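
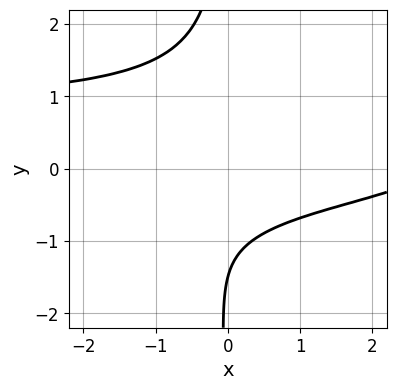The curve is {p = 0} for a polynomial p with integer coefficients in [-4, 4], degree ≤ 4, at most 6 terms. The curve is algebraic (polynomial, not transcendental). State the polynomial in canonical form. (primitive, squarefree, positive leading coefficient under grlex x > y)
2*x*y^3 - x + 2*y + 3

First, deg p = 4. The shape is more complex than any degree-3 curve.
Then, against the integer gridlines: it misses every integer gridline on the x-axis.
Finally, these observations pin down the coefficients.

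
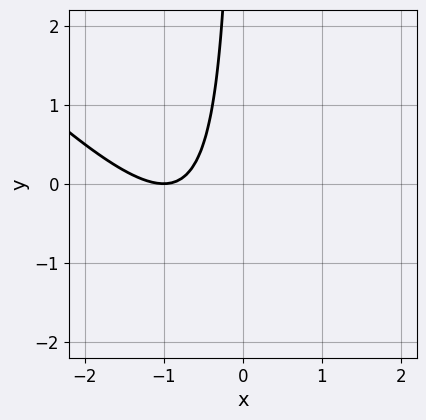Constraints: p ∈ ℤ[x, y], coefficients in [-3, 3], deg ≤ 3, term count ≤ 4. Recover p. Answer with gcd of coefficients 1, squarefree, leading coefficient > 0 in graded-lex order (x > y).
(a) deg p = 2. No degree-1 curve has this shape.
(b) Reading off the gridlines: the curve avoids every integer y-axis point in the box; one x-axis crossing is at x = -1.
(c) Fitting integer coefficients to these (and the overall shape) gives p.

x^2 + x*y + 2*x + 1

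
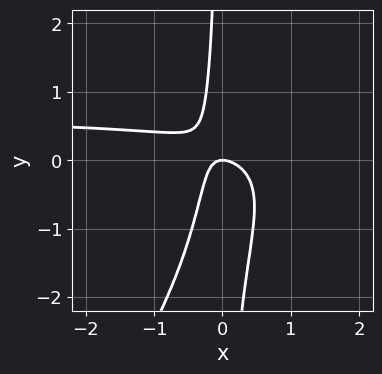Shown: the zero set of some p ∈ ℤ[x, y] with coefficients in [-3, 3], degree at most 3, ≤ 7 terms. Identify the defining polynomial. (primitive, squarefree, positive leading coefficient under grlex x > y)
3*x^2*y - 2*x*y^2 - 2*x^2 - 2*x*y - y

(a) The degree is 3 — no degree-2 curve has this shape.
(b) Against the integer gridlines: one x-axis crossing is at x = 0; one y-axis crossing is at y = 0.
(c) The integer polynomial consistent with all of this is the stated p.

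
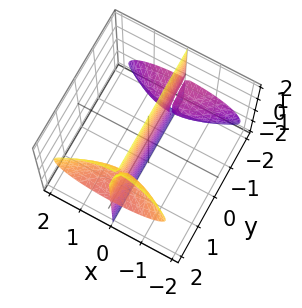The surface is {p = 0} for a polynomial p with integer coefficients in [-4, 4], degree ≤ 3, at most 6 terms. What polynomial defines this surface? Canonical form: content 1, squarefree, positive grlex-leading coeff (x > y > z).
x^3 - 3*x*y*z + 2*x*z^2 + 2*x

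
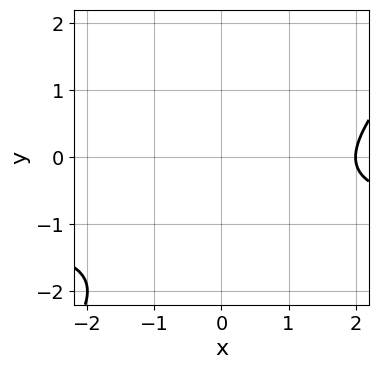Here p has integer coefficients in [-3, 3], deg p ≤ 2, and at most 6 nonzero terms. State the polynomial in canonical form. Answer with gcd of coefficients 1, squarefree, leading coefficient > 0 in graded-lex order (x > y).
(a) deg p = 2. A generic line meets the curve in up to 2 points.
(b) From the axis intercepts and sections: it crosses the x-axis at the gridline x = 2; the curve avoids every integer y-axis point in the box.
(c) Fitting integer coefficients to these (and the overall shape) gives p.

x*y - y^2 + x - 2*y - 2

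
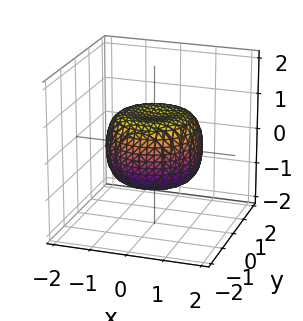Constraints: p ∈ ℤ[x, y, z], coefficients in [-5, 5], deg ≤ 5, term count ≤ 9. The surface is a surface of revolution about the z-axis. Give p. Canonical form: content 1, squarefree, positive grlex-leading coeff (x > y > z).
deg p = 4. The shape is more complex than any degree-3 surface.
Symmetry: the z-axis is an axis of rotation, so x and y enter only as x² + y².
Against the integer gridlines: a circular section at z = 0 has radius between 1 and 2.
These observations pin down the coefficients.

2*x^4 + 4*x^2*y^2 + 2*y^4 - 2*x^2 - 2*y^2 + 3*z^2 - 2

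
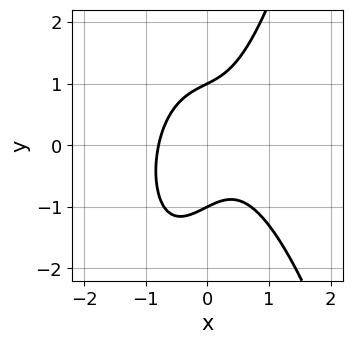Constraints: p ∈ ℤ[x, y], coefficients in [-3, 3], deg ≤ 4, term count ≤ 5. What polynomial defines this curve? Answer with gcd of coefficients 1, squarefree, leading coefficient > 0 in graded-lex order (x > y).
(a) deg p = 3. The shape is more complex than any degree-2 curve.
(b) Observable constraints: the y-axis gridline crossings are at y ∈ {-1, 1}.
(c) Matching integer coefficients to the picture gives p.

2*x^3 + x*y - y^2 + 1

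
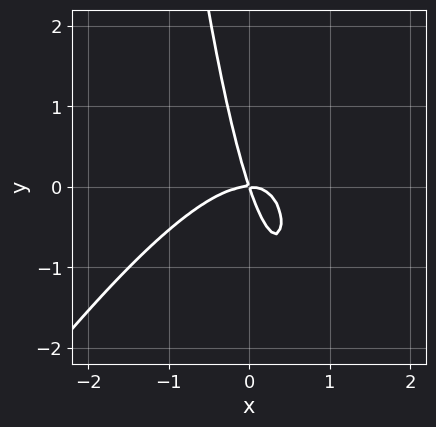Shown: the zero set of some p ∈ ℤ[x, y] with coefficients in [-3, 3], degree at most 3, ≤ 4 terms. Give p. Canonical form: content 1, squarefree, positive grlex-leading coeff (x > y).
1. deg p = 3. The shape is more complex than any degree-2 curve.
2. From the axis intercepts and sections: it crosses the y-axis at the gridline y = 0; one x-axis crossing is at x = 0.
3. These observations pin down the coefficients.

3*x^3 - 2*x^2*y + 3*x*y + y^2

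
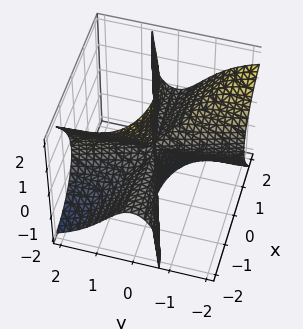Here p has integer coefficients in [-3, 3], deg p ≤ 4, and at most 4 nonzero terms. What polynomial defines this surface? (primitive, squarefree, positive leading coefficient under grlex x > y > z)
(a) The degree is 3 — no degree-2 surface has this shape.
(b) Checking where it meets the axes: the visible z-axis segment lies entirely on the surface; the visible x-axis segment lies entirely on the surface.
(c) Matching integer coefficients to the picture gives p.

x^2*z - 3*x*y^2 - y^3 - 2*y*z^2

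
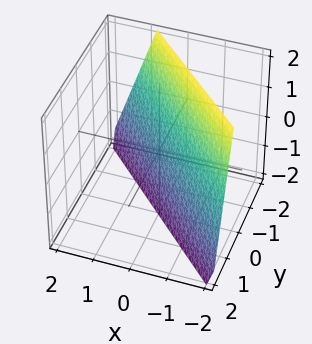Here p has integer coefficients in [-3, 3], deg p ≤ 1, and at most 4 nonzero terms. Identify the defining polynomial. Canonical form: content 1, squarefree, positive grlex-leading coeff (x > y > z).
3*x + 3*y + z + 2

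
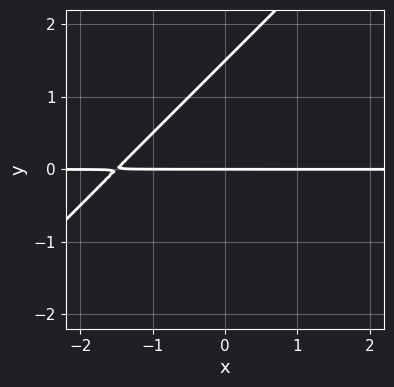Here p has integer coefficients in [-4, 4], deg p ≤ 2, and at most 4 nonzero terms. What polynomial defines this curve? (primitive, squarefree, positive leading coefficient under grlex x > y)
2*x*y - 2*y^2 + 3*y

First, deg p = 2. A generic line meets the curve in up to 2 points.
Next, against the integer gridlines: it crosses the y-axis at the gridline y = 0; the visible x-axis segment lies entirely on the curve.
Finally, putting this together gives p.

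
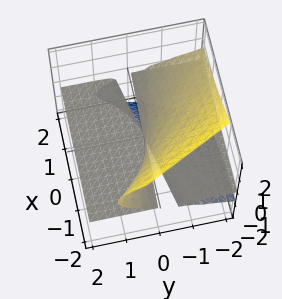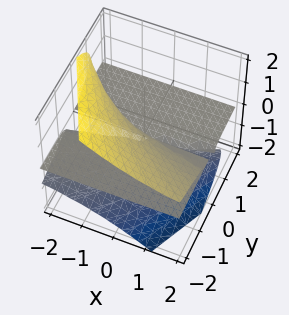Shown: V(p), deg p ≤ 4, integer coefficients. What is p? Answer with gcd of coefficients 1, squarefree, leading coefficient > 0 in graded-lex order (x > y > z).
1. deg p = 3.
2. Checking where it meets the axes: one z-axis crossing is at z = 0; the visible x-axis segment lies entirely on the surface; every point of the y-axis in the box is on the surface.
3. Together with the visible shape, these determine p as stated.

x*z^2 + z^3 + y*z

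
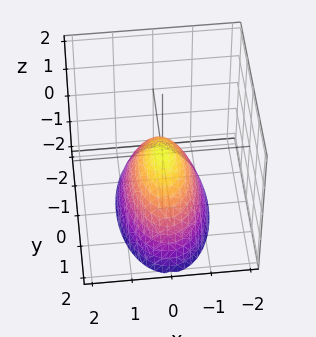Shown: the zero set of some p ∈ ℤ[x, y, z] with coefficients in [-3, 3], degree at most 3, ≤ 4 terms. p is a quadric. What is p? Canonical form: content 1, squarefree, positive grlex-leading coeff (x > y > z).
3*x^2 + y^2 + 2*z

First, degree: a paraboloid; a quadric, so deg p = 2.
Next, symmetries: mirror symmetry y ↦ −y ⇒ only even powers of y; it's symmetric under x → −x, forcing even powers of x.
Then, reading off the gridlines: it meets the y-axis at y = 0 (among the integer gridlines); it crosses the z-axis at the gridline z = 0.
Finally, assembling these constraints gives the stated polynomial.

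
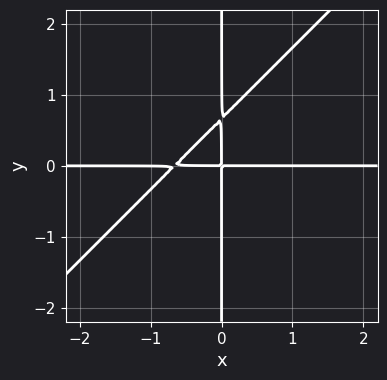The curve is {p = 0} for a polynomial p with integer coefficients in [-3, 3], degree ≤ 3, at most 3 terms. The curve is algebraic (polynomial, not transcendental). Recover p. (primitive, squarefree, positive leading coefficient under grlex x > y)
3*x^2*y - 3*x*y^2 + 2*x*y

1. Degree: no degree-2 curve has this shape, so deg p = 3.
2. Checking where it meets the axes: the visible y-axis segment lies entirely on the curve; the visible x-axis segment lies entirely on the curve.
3. The integer polynomial consistent with all of this is the stated p.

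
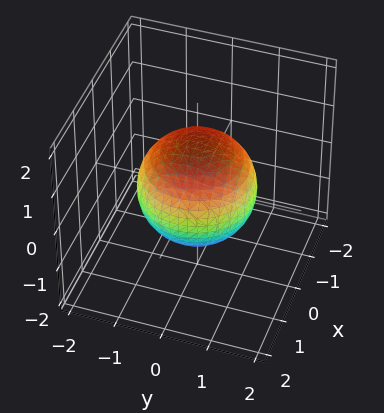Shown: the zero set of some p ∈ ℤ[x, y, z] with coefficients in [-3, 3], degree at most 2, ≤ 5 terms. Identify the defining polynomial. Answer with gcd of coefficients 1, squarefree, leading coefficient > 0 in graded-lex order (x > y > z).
2*x^2 + 2*y^2 + 2*z^2 - 3

(a) The degree is 2 — a closed, bounded, convex surface; a quadric.
(b) Symmetries: rotational symmetry about the z-axis ⇒ p depends on x, y only through x² + y²; the z ↦ −z reflection is a symmetry, so z appears only in even powers.
(c) From the axis intercepts and sections: a circular section at z = -1 has radius between 0 and 1.
(d) Fitting integer coefficients to these (and the overall shape) gives p.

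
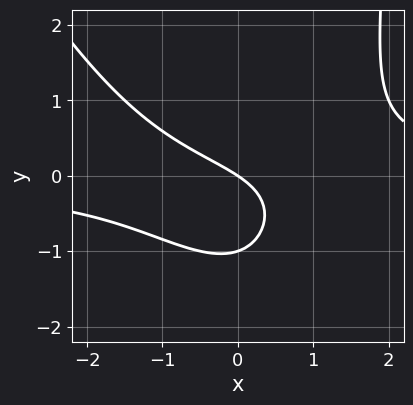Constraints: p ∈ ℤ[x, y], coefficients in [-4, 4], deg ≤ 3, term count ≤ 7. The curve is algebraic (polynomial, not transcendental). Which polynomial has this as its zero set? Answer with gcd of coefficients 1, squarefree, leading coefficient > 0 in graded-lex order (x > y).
2*x^2*y + x*y^2 - 3*y^2 - 2*x - 3*y

(a) The degree is 3 — the shape is more complex than any degree-2 curve.
(b) Checking where it meets the axes: the y-axis gridline crossings are at y ∈ {-1, 0}; one x-axis crossing is at x = 0.
(c) Fitting integer coefficients to these (and the overall shape) gives p.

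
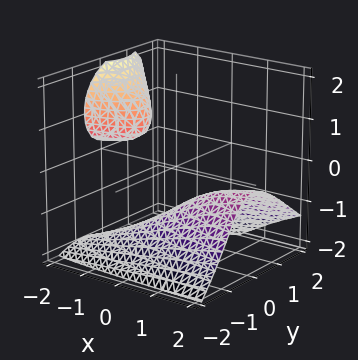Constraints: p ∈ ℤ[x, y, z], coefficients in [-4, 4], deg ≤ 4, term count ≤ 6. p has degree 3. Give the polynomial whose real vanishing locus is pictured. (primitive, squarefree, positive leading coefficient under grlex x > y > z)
x*y*z + z^3 + 2*x*z + 3*y^2 + 1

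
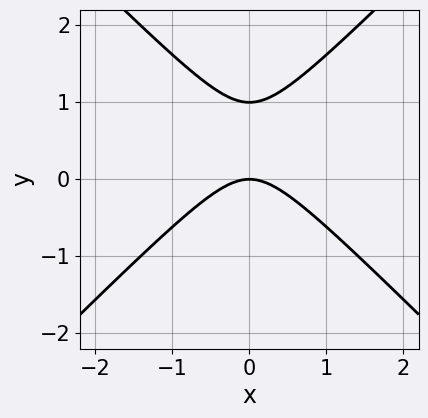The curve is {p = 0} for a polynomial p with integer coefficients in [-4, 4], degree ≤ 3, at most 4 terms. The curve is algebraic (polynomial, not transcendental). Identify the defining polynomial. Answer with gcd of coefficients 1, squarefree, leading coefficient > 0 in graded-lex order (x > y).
(a) Degree: no degree-1 curve has this shape, so deg p = 2.
(b) Symmetries: the x ↦ −x reflection is a symmetry, so x appears only in even powers.
(c) Checking where it meets the axes: it meets the x-axis at x = 0 (among the integer gridlines); among the integer gridlines, it crosses the y-axis at y ∈ {0, 1}.
(d) Solving for integer coefficients yields p as stated.

x^2 - y^2 + y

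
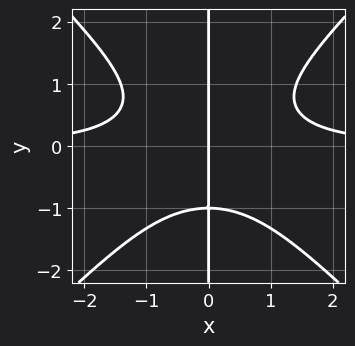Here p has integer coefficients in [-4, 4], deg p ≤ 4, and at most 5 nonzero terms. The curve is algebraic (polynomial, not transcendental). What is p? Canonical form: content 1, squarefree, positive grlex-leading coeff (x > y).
x^3*y - x*y^3 - x

First, degree: no degree-3 curve has this shape, so deg p = 4.
Then, observable constraints: the visible y-axis segment lies entirely on the curve; it crosses the x-axis at the gridline x = 0.
Finally, together with the visible shape, these determine p as stated.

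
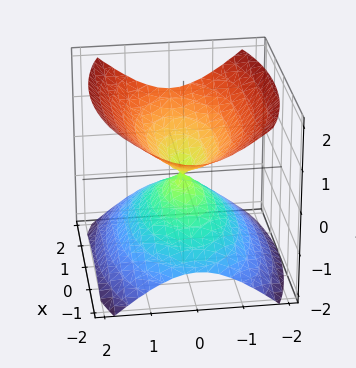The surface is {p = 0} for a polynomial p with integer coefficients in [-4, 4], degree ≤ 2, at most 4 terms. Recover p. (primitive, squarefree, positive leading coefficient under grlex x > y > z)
x^2 + 3*y^2 - 3*z^2

1. I count 2 distinct pieces.
2. Degree: two nappes meeting at a single point; a quadric, so deg p = 2.
3. Symmetries: the x ↦ −x reflection is a symmetry, so x appears only in even powers; the z ↦ −z reflection is a symmetry, so z appears only in even powers; it's symmetric under y → −y, forcing even powers of y.
4. Reading off the gridlines: it meets the y-axis at y = 0 (among the integer gridlines); it meets the x-axis at x = 0 (among the integer gridlines).
5. These observations pin down the coefficients.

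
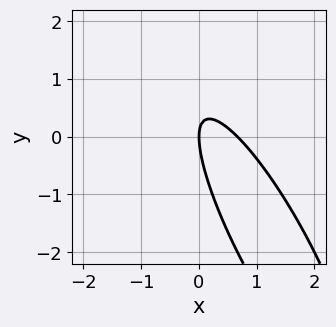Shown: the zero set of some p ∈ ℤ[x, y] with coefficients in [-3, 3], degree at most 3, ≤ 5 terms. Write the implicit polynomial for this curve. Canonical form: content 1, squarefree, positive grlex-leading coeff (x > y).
First, deg p = 2. A generic line meets the curve in up to 2 points.
Then, from the axis intercepts and sections: one x-axis crossing is at x = 0; it meets the y-axis at y = 0 (among the integer gridlines).
Finally, together with the visible shape, these determine p as stated.

3*x^2 + 3*x*y + y^2 - 2*x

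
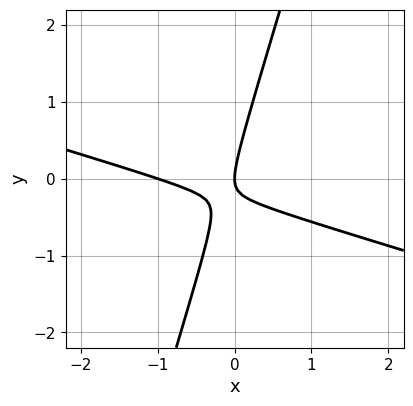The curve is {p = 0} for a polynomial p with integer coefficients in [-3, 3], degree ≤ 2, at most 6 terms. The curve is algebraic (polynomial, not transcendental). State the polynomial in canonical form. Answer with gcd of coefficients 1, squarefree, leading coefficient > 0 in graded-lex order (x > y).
First, the degree is 2 — the shape is more complex than any degree-1 curve.
Next, against the integer gridlines: it crosses the y-axis at the gridline y = 0; the x-axis gridline crossings are at x ∈ {-1, 0}.
Finally, solving for integer coefficients yields p as stated.

x^2 + 3*x*y - y^2 + x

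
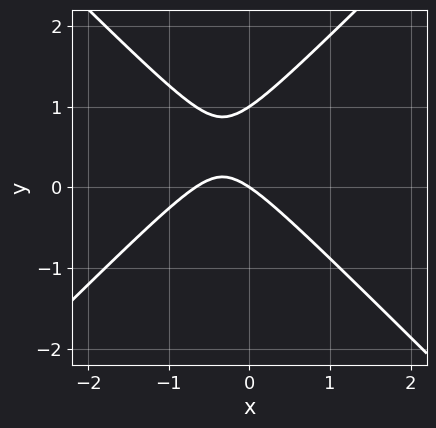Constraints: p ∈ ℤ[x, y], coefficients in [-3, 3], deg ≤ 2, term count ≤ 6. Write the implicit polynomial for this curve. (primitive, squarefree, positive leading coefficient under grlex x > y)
1. deg p = 2. No degree-1 curve has this shape.
2. Against the integer gridlines: among the integer gridlines, it crosses the y-axis at y ∈ {0, 1}; it crosses the x-axis at the gridline x = 0.
3. Assembling these constraints gives the stated polynomial.

3*x^2 - 3*y^2 + 2*x + 3*y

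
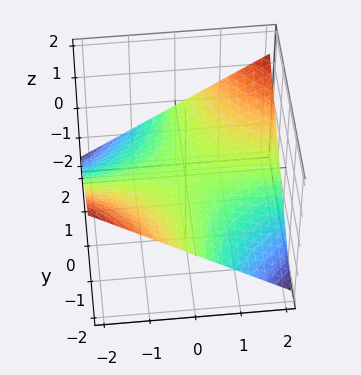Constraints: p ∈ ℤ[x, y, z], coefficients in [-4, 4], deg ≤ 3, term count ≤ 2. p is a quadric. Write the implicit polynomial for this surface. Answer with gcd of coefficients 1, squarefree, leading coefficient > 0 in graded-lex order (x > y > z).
x*y - 3*z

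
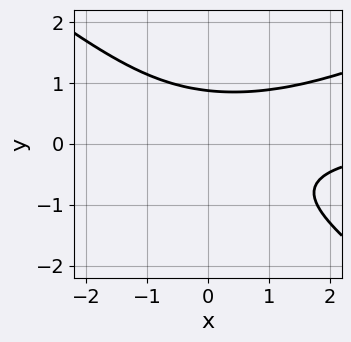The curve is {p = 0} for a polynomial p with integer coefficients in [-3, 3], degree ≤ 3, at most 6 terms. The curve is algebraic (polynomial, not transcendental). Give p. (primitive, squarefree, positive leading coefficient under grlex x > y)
1. Degree: no degree-2 curve has this shape, so deg p = 3.
2. From the axis intercepts and sections: no x-intercept at any integer in the box.
3. Assembling these constraints gives the stated polynomial.

x^2*y - x*y^2 - 3*y^3 + 2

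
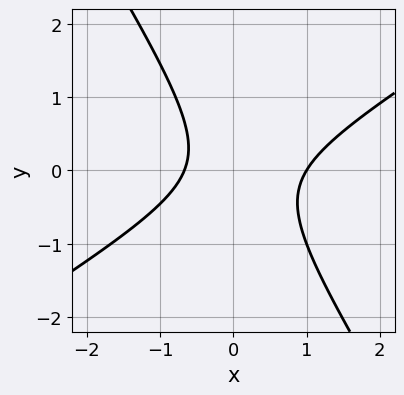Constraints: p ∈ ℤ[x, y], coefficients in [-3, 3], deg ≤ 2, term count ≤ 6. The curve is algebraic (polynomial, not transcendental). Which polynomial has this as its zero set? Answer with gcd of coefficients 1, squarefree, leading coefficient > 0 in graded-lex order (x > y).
Degree: the shape is more complex than any degree-1 curve, so deg p = 2.
From the visible intercepts: one x-axis crossing is at x = 1; no y-intercept at any integer in the box.
Putting this together gives p.

3*x^2 - 3*x*y - 3*y^2 - x - 2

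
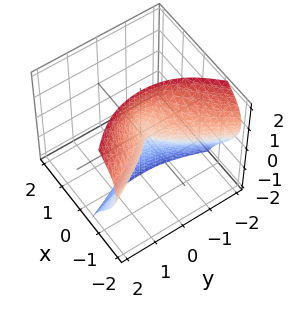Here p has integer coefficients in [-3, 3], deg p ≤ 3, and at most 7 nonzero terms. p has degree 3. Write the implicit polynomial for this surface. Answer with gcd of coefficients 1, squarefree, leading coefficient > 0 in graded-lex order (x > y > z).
2*x^3 + 2*x^2*z + 3*x*z^2 - x*z + 2*y^2

1. deg p = 3. A generic line meets the surface in up to 3 points.
2. Reading off the gridlines: it meets the x-axis at x = 0 (among the integer gridlines); every point of the z-axis in the box is on the surface; it crosses the y-axis at the gridline y = 0.
3. Putting this together gives p.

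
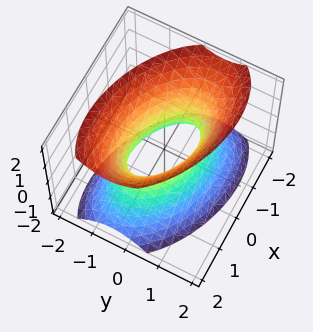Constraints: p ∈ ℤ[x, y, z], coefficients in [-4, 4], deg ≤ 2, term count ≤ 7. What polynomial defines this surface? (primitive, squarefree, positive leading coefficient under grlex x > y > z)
x^2 + x*y + 2*y^2 - z^2 - 1

1. Degree: the shape is more complex than any degree-1 surface, so deg p = 2.
2. Checking where it meets the axes: among the integer gridlines, it crosses the x-axis at x ∈ {-1, 1}; no z-intercept at any integer in the box.
3. Solving for integer coefficients yields p as stated.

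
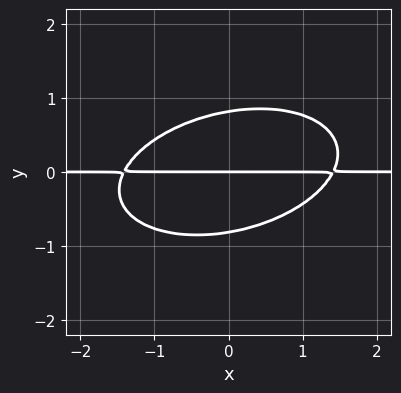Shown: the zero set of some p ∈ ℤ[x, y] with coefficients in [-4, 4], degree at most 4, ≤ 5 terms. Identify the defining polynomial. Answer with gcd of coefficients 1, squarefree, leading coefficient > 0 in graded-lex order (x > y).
x^2*y - x*y^2 + 3*y^3 - 2*y

1. The degree is 3 — a generic line meets the curve in up to 3 points.
2. Observable constraints: the visible x-axis segment lies entirely on the curve; one y-axis crossing is at y = 0.
3. Assembling these constraints gives the stated polynomial.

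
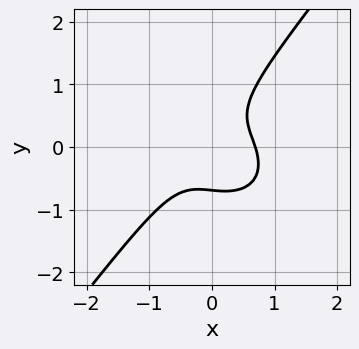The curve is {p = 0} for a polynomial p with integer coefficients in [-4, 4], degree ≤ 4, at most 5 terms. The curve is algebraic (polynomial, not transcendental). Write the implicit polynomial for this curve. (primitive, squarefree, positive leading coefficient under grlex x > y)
3*x^3 + 2*x*y^2 - 3*y^3 + 2*x*y - 1

deg p = 3.
Matching integer coefficients to the picture gives p.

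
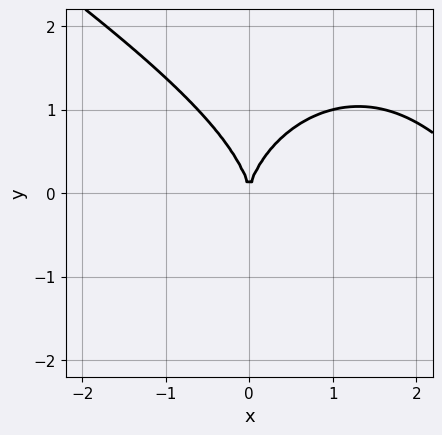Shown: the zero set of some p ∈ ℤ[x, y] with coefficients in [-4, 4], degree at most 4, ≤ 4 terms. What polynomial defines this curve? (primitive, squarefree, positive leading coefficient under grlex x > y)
deg p = 3. A generic line meets the curve in up to 3 points.
From the axis intercepts and sections: it crosses the x-axis at the gridline x = 0; it meets the y-axis at y = 0 (among the integer gridlines).
Fitting integer coefficients to these (and the overall shape) gives p.

x^3 + x^2*y + y^3 - 3*x^2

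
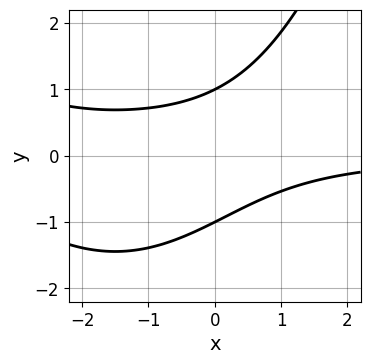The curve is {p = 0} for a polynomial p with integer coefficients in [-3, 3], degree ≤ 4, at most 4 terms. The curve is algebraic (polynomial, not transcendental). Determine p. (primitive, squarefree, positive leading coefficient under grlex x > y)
1. Degree: a generic line meets the curve in up to 3 points, so deg p = 3.
2. Checking where it meets the axes: the curve avoids every integer x-axis point in the box; the y-axis gridline crossings are at y ∈ {-1, 1}.
3. Matching integer coefficients to the picture gives p.

x^2*y + 3*x*y - 3*y^2 + 3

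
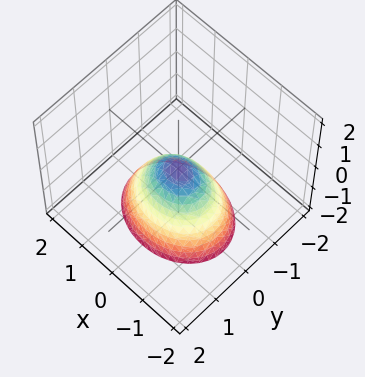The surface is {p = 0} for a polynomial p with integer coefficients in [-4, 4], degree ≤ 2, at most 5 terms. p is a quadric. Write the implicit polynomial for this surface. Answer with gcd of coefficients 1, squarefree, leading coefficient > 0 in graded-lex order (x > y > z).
First, degree: a paraboloid; a quadric, so deg p = 2.
Next, symmetries: mirror symmetry x ↦ −x ⇒ only even powers of x; mirror symmetry y ↦ −y ⇒ only even powers of y.
Then, from the visible intercepts: it crosses the y-axis at the gridline y = 0; it crosses the z-axis at the gridline z = 0; it crosses the x-axis at the gridline x = 0.
Finally, these observations pin down the coefficients.

2*x^2 + 3*y^2 + 2*z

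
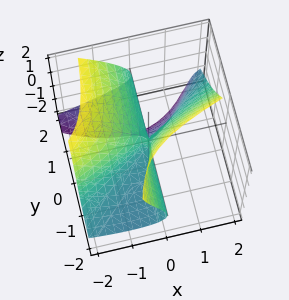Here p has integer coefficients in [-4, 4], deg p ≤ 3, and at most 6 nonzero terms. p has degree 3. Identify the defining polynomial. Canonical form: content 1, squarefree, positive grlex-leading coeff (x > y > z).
2*x*y*z + 2*y*z^2 + z^3 - 2*x^2 + 3*x*y

Degree: the shape is more complex than any degree-2 surface, so deg p = 3.
Checking where it meets the axes: every point of the y-axis in the box is on the surface; it meets the z-axis at z = 0 (among the integer gridlines); it crosses the x-axis at the gridline x = 0.
Together with the visible shape, these determine p as stated.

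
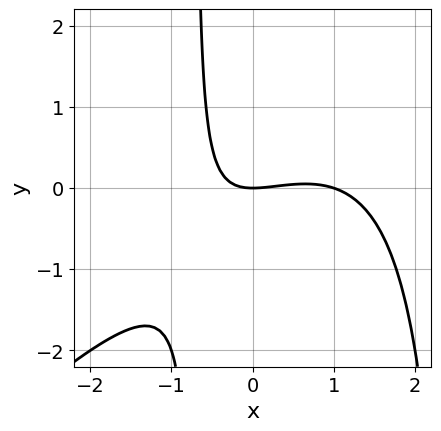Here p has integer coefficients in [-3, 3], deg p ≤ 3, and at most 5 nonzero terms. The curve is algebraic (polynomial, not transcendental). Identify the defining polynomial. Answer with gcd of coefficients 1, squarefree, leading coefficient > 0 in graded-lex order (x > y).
1. The degree is 3 — no degree-2 curve has this shape.
2. From the visible intercepts: one y-axis crossing is at y = 0; the x-axis gridline crossings are at x ∈ {0, 1}.
3. The integer polynomial consistent with all of this is the stated p.

x^3 - x^2*y - x^2 + 2*x*y + 2*y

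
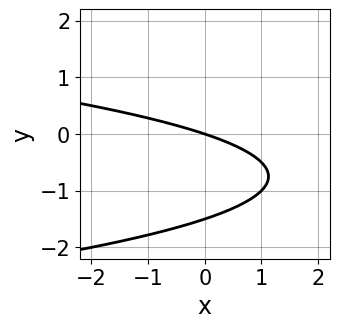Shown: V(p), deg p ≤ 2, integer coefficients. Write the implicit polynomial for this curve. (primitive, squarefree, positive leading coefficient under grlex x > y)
2*y^2 + x + 3*y

(a) The degree is 2 — the shape is more complex than any degree-1 curve.
(b) Against the integer gridlines: one x-axis crossing is at x = 0; one y-axis crossing is at y = 0.
(c) Matching integer coefficients to the picture gives p.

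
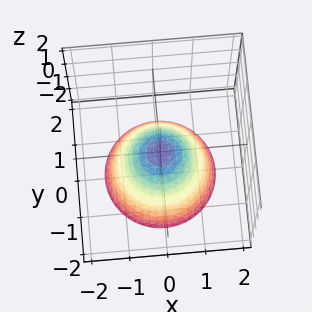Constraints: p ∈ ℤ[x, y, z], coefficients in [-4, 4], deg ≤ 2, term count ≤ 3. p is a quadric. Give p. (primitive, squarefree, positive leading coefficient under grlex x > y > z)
x^2 + y^2 + z

(a) deg p = 2. A paraboloid; a quadric.
(b) By symmetry, the z-axis is an axis of rotation, so x and y enter only as x² + y².
(c) Observable constraints: one x-axis crossing is at x = 0; a circular section at z = -2 has radius between 1 and 2; it meets the z-axis at z = 0 (among the integer gridlines).
(d) The integer polynomial consistent with all of this is the stated p.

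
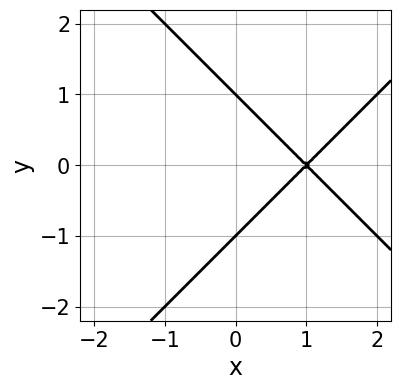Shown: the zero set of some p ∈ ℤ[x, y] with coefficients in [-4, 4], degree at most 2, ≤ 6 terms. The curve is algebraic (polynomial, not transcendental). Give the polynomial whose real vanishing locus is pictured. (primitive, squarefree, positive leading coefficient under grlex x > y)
deg p = 2. A generic line meets the curve in up to 2 points.
Symmetries: the y ↦ −y reflection is a symmetry, so y appears only in even powers.
Against the integer gridlines: it meets the x-axis at x = 1 (among the integer gridlines); among the integer gridlines, it crosses the y-axis at y ∈ {-1, 1}.
Matching integer coefficients to the picture gives p.

x^2 - y^2 - 2*x + 1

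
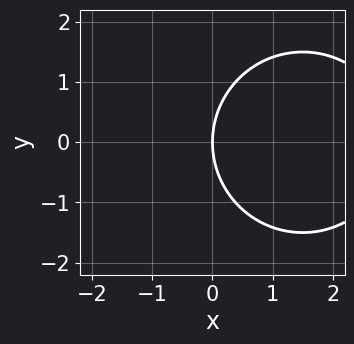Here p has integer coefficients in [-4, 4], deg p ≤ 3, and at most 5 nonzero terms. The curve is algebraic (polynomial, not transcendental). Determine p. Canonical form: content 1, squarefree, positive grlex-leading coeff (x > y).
The degree is 2 — the shape is more complex than any degree-1 curve.
Symmetries: the y ↦ −y reflection is a symmetry, so y appears only in even powers.
Checking where it meets the axes: one y-axis crossing is at y = 0; it crosses the x-axis at the gridline x = 0.
Fitting integer coefficients to these (and the overall shape) gives p.

x^2 + y^2 - 3*x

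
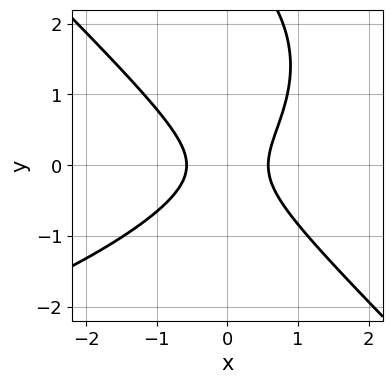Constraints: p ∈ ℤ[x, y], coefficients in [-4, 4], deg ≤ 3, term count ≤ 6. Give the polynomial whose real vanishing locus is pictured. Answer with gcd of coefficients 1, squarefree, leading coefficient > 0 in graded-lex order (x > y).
First, deg p = 3. The shape is more complex than any degree-2 curve.
Next, from the axis intercepts and sections: no y-intercept at any integer in the box.
Finally, assembling these constraints gives the stated polynomial.

x*y^2 + y^3 + 3*x^2 - 3*y^2 - 1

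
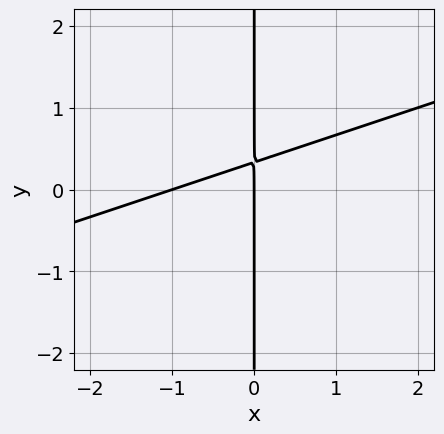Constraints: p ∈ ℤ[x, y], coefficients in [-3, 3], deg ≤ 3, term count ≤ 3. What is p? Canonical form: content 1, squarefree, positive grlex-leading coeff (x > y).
x^2 - 3*x*y + x

(a) The degree is 2 — no degree-1 curve has this shape.
(b) Observable constraints: every point of the y-axis in the box is on the curve; the x-axis gridline crossings are at x ∈ {-1, 0}.
(c) The integer polynomial consistent with all of this is the stated p.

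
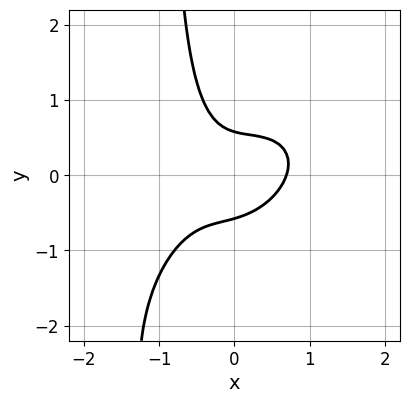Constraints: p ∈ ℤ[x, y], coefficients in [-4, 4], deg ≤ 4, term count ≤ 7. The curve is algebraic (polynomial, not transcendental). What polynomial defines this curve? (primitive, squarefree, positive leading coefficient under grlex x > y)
3*x^3 - 3*x^2*y + 3*x*y^2 + 3*y^2 - 1

First, deg p = 3.
Finally, solving for integer coefficients yields p as stated.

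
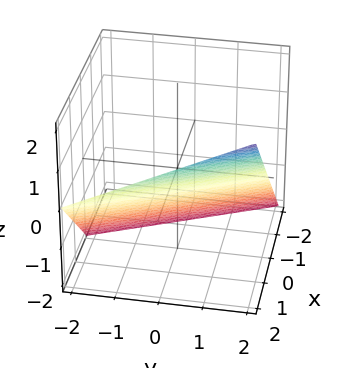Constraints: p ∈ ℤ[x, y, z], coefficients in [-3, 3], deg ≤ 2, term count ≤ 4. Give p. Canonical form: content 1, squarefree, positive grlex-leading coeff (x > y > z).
1. deg p = 1. Every cross-section is a straight line — this is a plane.
2. Observable constraints: one x-axis crossing is at x = 1; it crosses the z-axis at the gridline z = -1.
3. Matching integer coefficients to the picture gives p. Check: (0, 2, 0) on the y-axis lies on the surface, and p(0, 2, 0) = 0. ✓

2*x + y - 2*z - 2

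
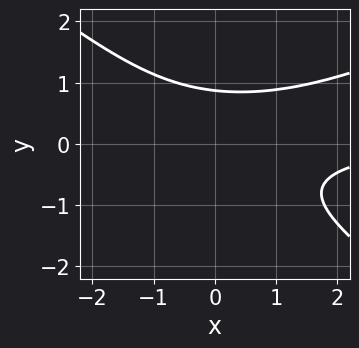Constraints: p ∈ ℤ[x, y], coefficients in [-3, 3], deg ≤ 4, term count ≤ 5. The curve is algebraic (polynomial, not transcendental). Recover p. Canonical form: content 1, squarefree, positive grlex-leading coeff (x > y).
First, the degree is 3 — a generic line meets the curve in up to 3 points.
Then, reading off the gridlines: it misses every integer gridline on the x-axis.
Finally, the integer polynomial consistent with all of this is the stated p.

x^2*y - x*y^2 - 3*y^3 + 2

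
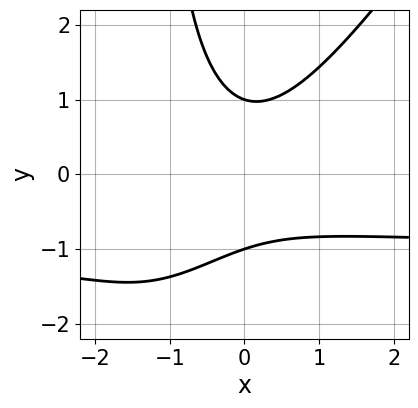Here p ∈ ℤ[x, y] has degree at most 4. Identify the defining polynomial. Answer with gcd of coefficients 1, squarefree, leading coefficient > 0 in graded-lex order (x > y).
3*x^2*y - 2*x*y^2 + 3*x^2 - 3*y^2 + 3

First, the degree is 3 — no degree-2 curve has this shape.
Next, from the axis intercepts and sections: among the integer gridlines, it crosses the y-axis at y ∈ {-1, 1}; the curve avoids every integer x-axis point in the box.
Finally, matching integer coefficients to the picture gives p.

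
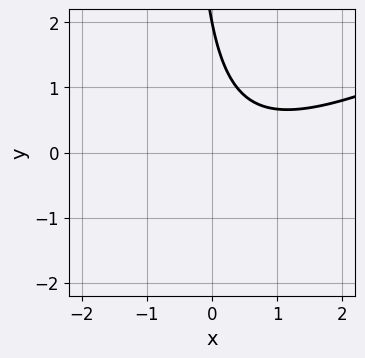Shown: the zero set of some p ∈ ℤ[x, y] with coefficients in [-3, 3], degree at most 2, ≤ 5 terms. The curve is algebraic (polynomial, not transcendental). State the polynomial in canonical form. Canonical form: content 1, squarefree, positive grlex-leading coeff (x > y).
x^2 - 2*x*y - x - y + 2

1. deg p = 2. No degree-1 curve has this shape.
2. Checking where it meets the axes: it misses every integer gridline on the x-axis; one y-axis crossing is at y = 2.
3. Putting this together gives p.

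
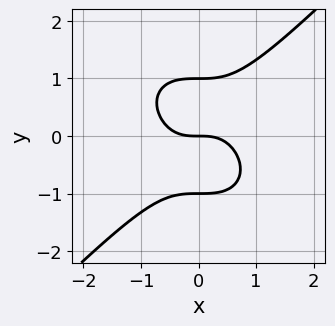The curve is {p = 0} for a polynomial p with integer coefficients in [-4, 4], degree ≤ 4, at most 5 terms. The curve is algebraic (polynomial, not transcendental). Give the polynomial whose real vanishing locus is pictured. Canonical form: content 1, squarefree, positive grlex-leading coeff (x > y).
First, degree: the shape is more complex than any degree-2 curve, so deg p = 3.
Then, reading off the gridlines: it crosses the x-axis at the gridline x = 0; the y-axis gridline crossings are at y ∈ {-1, 0, 1}.
Finally, these observations pin down the coefficients.

x^3 - y^3 + y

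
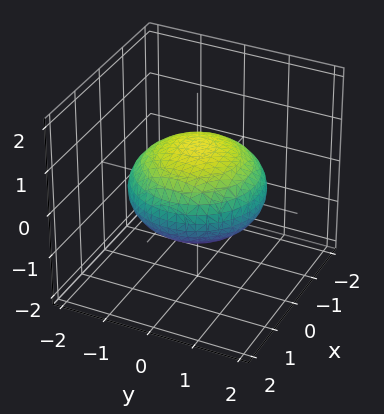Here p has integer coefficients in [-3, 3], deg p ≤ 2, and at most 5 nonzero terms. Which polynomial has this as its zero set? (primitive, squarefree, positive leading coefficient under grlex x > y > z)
x^2 + y^2 + 2*z^2 - 2

First, degree: bounded and convex; a quadric, so deg p = 2.
Next, symmetries: the z ↦ −z reflection is a symmetry, so z appears only in even powers; rotational symmetry about the z-axis ⇒ p depends on x, y only through x² + y².
Then, from the axis intercepts and sections: a circular section at z = 0 has radius between 1 and 2; the z-axis gridline crossings are at z ∈ {-1, 1}.
Finally, together with the visible shape, these determine p as stated.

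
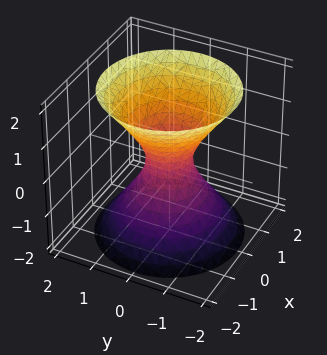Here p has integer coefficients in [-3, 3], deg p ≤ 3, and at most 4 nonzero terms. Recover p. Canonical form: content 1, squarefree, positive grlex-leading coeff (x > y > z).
3*x^2 + 3*y^2 - 2*z^2 - 1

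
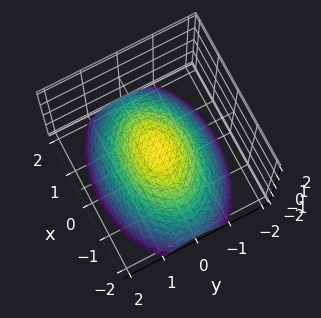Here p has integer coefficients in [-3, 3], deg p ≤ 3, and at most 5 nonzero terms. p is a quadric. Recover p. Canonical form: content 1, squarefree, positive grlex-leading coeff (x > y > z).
x^2 + 2*y^2 + 3*z

1. Degree: a single bowl opening along one axis; a quadric, so deg p = 2.
2. Symmetries: the y ↦ −y reflection is a symmetry, so y appears only in even powers; the x ↦ −x reflection is a symmetry, so x appears only in even powers.
3. Against the integer gridlines: it meets the x-axis at x = 0 (among the integer gridlines); one z-axis crossing is at z = 0; it meets the y-axis at y = 0 (among the integer gridlines).
4. Putting this together gives p.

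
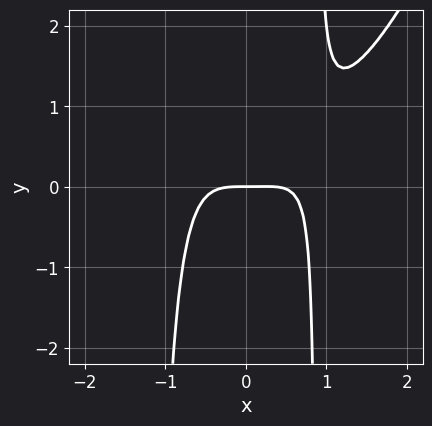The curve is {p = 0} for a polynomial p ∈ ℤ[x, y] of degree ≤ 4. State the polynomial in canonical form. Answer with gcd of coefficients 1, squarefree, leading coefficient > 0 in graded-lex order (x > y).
1. The degree is 4 — no degree-3 curve has this shape.
2. Observable constraints: it meets the y-axis at y = 0 (among the integer gridlines); it crosses the x-axis at the gridline x = 0.
3. Putting this together gives p.

3*x^4 - x^3*y - x^3 - 3*x^2*y + 3*y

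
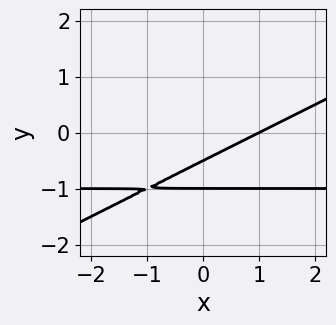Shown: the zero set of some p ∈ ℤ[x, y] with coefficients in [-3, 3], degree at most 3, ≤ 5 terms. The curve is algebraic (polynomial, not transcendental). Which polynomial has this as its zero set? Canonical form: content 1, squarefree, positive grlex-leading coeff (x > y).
1. deg p = 2. No degree-1 curve has this shape.
2. From the visible intercepts: it crosses the y-axis at the gridline y = -1; it crosses the x-axis at the gridline x = 1.
3. Assembling these constraints gives the stated polynomial.

x*y - 2*y^2 + x - 3*y - 1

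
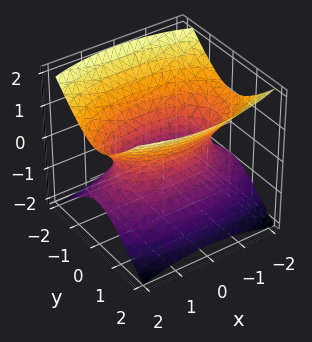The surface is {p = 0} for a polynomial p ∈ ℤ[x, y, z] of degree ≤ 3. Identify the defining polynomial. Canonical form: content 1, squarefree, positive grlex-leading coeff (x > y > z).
x^2 + 3*y^2 - 3*z^2 - 2

The degree is 2 — one connected sheet with a waist; a quadric.
Symmetries: it's symmetric under y → −y, forcing even powers of y; the x ↦ −x reflection is a symmetry, so x appears only in even powers; the z ↦ −z reflection is a symmetry, so z appears only in even powers.
Observable constraints: no z-intercept at any integer in the box.
Fitting integer coefficients to these (and the overall shape) gives p.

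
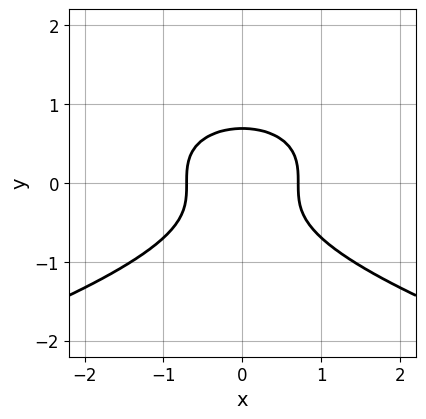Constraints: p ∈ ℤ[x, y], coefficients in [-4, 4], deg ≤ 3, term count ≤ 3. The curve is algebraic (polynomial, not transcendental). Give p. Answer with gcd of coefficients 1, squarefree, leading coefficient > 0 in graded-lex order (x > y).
(a) Degree: no degree-2 curve has this shape, so deg p = 3.
(b) Symmetries: mirror symmetry x ↦ −x ⇒ only even powers of x.
(c) Together with the visible shape, these determine p as stated.

3*y^3 + 2*x^2 - 1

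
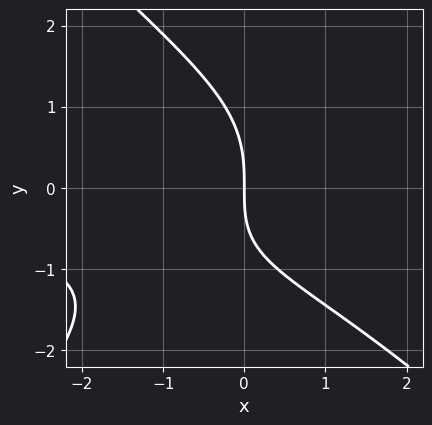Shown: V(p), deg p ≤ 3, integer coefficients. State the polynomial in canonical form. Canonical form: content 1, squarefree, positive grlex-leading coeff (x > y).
1. deg p = 3. The shape is more complex than any degree-2 curve.
2. Observable constraints: it crosses the x-axis at the gridline x = 0; it meets the y-axis at y = 0 (among the integer gridlines).
3. These observations pin down the coefficients.

x^2*y - y^3 - x*y - 3*x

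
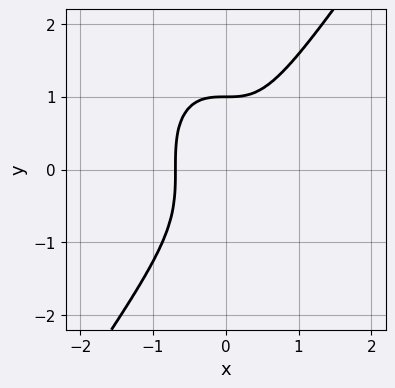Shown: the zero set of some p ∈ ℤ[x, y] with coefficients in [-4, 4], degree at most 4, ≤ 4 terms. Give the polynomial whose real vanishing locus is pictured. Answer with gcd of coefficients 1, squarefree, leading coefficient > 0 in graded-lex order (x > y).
3*x^3 - y^3 + 1

1. deg p = 3.
2. Against the integer gridlines: it crosses the y-axis at the gridline y = 1.
3. Fitting integer coefficients to these (and the overall shape) gives p.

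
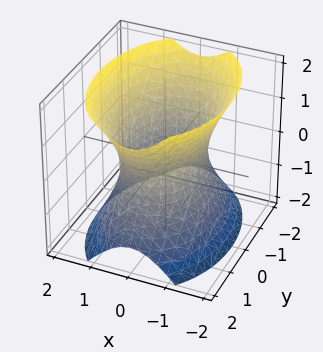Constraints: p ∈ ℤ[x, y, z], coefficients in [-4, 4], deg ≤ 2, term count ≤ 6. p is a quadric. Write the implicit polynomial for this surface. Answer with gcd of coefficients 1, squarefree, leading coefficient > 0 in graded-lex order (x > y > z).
2*x^2 + y^2 - z^2 - 2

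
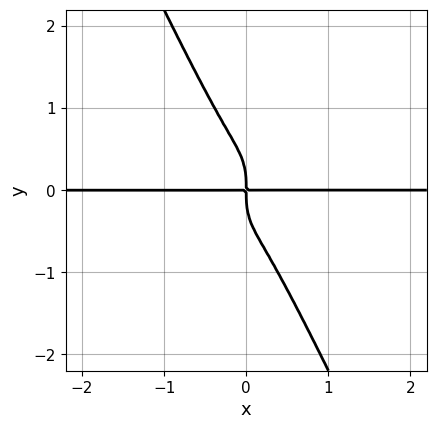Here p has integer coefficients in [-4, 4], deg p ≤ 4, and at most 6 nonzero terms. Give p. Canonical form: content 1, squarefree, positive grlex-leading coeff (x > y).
(a) deg p = 4. No degree-3 curve has this shape.
(b) Reading off the gridlines: every point of the x-axis in the box is on the curve.
(c) Putting this together gives p.

3*x^3*y - 3*x^2*y^2 + y^4 + x*y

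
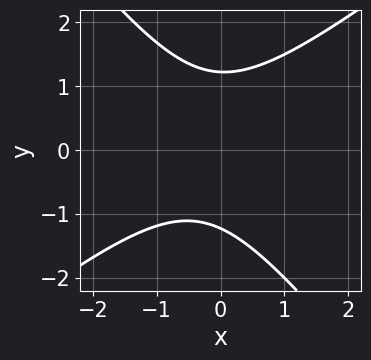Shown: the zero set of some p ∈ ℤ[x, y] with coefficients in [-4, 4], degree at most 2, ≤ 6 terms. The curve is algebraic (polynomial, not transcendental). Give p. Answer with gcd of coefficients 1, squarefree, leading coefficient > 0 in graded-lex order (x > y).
The degree is 2 — no degree-1 curve has this shape.
Observable constraints: the curve avoids every integer x-axis point in the box.
Fitting integer coefficients to these (and the overall shape) gives p.

2*x^2 - x*y - 2*y^2 + x + 3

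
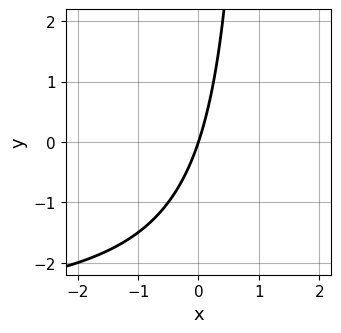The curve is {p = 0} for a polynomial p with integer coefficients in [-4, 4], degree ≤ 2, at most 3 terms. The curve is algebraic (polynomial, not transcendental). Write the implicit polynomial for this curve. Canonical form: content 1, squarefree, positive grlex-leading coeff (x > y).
x*y + 3*x - y

(a) Degree: a generic line meets the curve in up to 2 points, so deg p = 2.
(b) From the visible intercepts: it crosses the x-axis at the gridline x = 0; it meets the y-axis at y = 0 (among the integer gridlines).
(c) The integer polynomial consistent with all of this is the stated p.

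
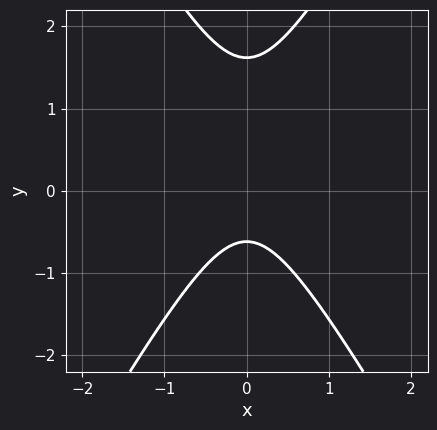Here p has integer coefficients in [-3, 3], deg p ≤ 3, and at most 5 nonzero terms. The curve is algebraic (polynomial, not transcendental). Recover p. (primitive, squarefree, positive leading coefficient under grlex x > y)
3*x^2 - y^2 + y + 1

1. Degree: no degree-1 curve has this shape, so deg p = 2.
2. Symmetries: the x ↦ −x reflection is a symmetry, so x appears only in even powers.
3. From the axis intercepts and sections: the curve avoids every integer x-axis point in the box.
4. Assembling these constraints gives the stated polynomial.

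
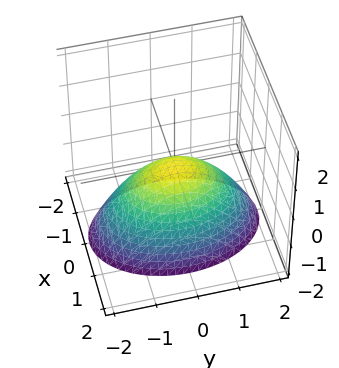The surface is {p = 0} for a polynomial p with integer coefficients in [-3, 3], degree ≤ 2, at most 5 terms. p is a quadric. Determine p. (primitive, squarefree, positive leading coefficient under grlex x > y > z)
1. Degree: a single bowl opening along one axis; a quadric, so deg p = 2.
2. Symmetries: mirror symmetry y ↦ −y ⇒ only even powers of y; mirror symmetry x ↦ −x ⇒ only even powers of x.
3. Checking where it meets the axes: it meets the y-axis at y = 0 (among the integer gridlines); it crosses the z-axis at the gridline z = 0; it crosses the x-axis at the gridline x = 0.
4. The integer polynomial consistent with all of this is the stated p.

2*x^2 + y^2 + 2*z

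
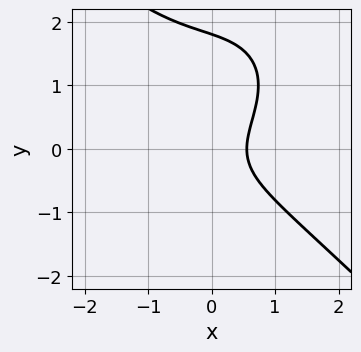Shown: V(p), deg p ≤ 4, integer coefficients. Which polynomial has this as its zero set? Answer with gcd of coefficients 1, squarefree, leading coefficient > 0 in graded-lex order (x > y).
(a) deg p = 3.
(b) Putting this together gives p.

2*x^3 + 2*y^3 - 3*y^2 + 3*x - 2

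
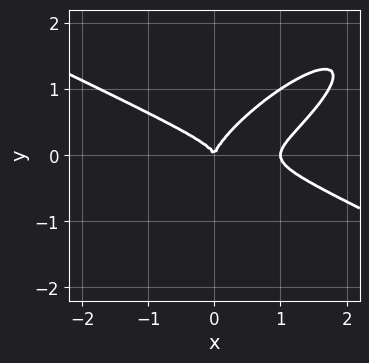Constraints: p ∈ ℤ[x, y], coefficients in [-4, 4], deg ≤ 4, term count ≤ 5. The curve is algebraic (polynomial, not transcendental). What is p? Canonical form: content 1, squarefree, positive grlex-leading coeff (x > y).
x^3 - 3*x*y^2 + 3*y^3 - x^2

First, the degree is 3 — the shape is more complex than any degree-2 curve.
Then, from the visible intercepts: the x-axis gridline crossings are at x ∈ {0, 1}; one y-axis crossing is at y = 0.
Finally, matching integer coefficients to the picture gives p.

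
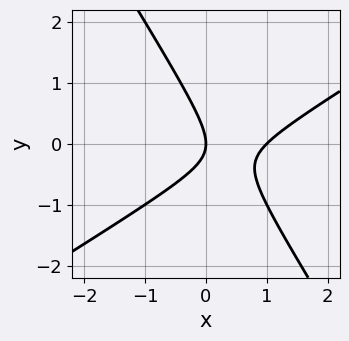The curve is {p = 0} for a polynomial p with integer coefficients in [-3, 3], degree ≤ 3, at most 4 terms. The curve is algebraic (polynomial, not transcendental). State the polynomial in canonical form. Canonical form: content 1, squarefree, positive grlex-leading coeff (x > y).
x^2 - x*y - y^2 - x

Degree: the shape is more complex than any degree-1 curve, so deg p = 2.
Observable constraints: it meets the y-axis at y = 0 (among the integer gridlines); among the integer gridlines, it crosses the x-axis at x ∈ {0, 1}.
Together with the visible shape, these determine p as stated.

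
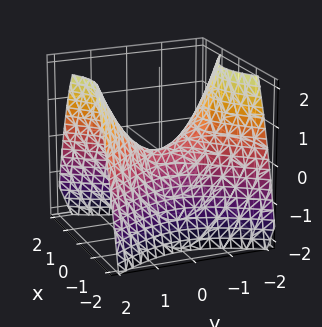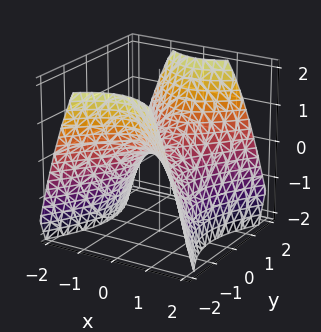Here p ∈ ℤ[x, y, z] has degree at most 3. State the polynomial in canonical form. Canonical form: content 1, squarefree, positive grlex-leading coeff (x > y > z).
(a) The degree is 2 — a hyperbolic paraboloid; a quadric.
(b) Symmetries: the y ↦ −y reflection is a symmetry, so y appears only in even powers; mirror symmetry x ↦ −x ⇒ only even powers of x.
(c) Observable constraints: it meets the z-axis at z = 0 (among the integer gridlines); it meets the y-axis at y = 0 (among the integer gridlines); it meets the x-axis at x = 0 (among the integer gridlines).
(d) Putting this together gives p.

3*x^2 - 2*y^2 + 3*z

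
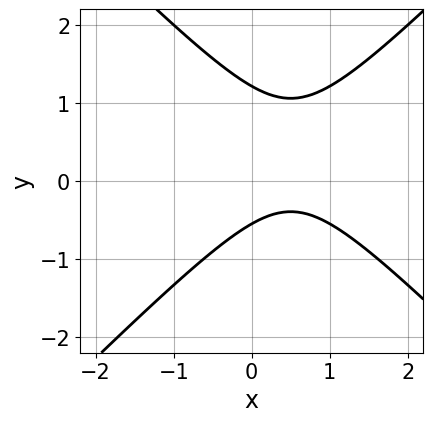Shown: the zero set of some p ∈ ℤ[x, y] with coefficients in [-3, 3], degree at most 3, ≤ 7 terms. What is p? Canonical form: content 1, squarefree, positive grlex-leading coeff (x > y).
First, the degree is 2 — no degree-1 curve has this shape.
Next, observable constraints: the curve avoids every integer x-axis point in the box.
Finally, the integer polynomial consistent with all of this is the stated p.

3*x^2 - 3*y^2 - 3*x + 2*y + 2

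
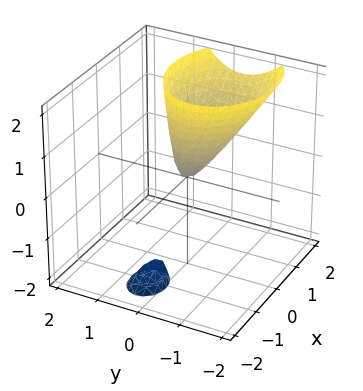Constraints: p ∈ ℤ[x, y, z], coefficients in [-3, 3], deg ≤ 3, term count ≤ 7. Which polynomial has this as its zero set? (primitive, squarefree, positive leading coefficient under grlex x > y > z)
2*x^2 - 2*x*z + 3*y^2 + y*z - z

First, the picture has 2 separate pieces. They look like related sheets of one shape, so recover p as a whole.
Then, degree: no degree-1 surface has this shape, so deg p = 2.
Next, reading off the gridlines: it meets the x-axis at x = 0 (among the integer gridlines); it meets the y-axis at y = 0 (among the integer gridlines); one z-axis crossing is at z = 0.
Finally, these observations pin down the coefficients.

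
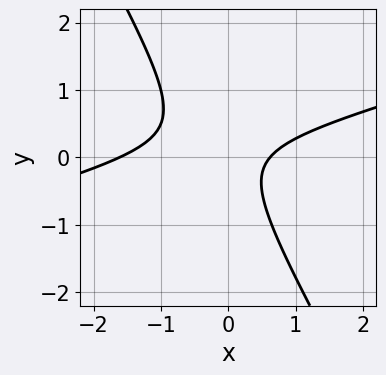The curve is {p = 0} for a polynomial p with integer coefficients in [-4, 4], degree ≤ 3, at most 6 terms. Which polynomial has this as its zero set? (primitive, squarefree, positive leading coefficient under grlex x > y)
x^2 - 3*x*y - 2*y^2 + x - 1

First, the degree is 2 — no degree-1 curve has this shape.
Next, from the visible intercepts: no y-intercept at any integer in the box.
Finally, fitting integer coefficients to these (and the overall shape) gives p.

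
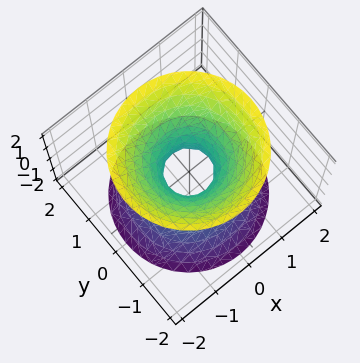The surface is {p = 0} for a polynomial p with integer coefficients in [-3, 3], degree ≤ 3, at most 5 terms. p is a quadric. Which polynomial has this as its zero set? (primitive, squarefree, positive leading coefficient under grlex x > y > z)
Degree: an hourglass — one-sheet hyperboloid; a quadric, so deg p = 2.
By symmetry, the surface is invariant under rotation about z: p = q(x² + y², z); it's symmetric under z → −z, forcing even powers of z.
From the visible intercepts: it misses every integer gridline on the z-axis; a circular section at z = -2 has radius between 1 and 2.
Fitting integer coefficients to these (and the overall shape) gives p.

3*x^2 + 3*y^2 - 2*z^2 - 1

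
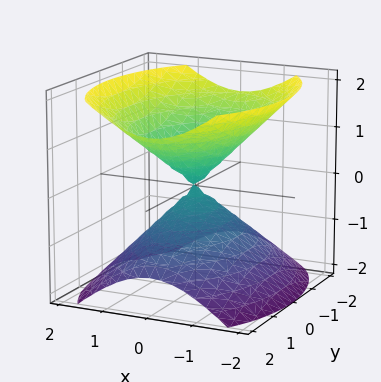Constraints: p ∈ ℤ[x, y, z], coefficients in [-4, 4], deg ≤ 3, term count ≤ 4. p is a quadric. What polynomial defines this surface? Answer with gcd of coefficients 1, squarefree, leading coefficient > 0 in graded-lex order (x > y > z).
First, the picture has 2 separate pieces. Treating them together as one polynomial.
Then, degree: a double cone through the origin; a quadric, so deg p = 2.
Next, symmetries: it's symmetric under z → −z, forcing even powers of z; the x ↦ −x reflection is a symmetry, so x appears only in even powers; mirror symmetry y ↦ −y ⇒ only even powers of y.
Next, from the visible intercepts: it meets the x-axis at x = 0 (among the integer gridlines); one y-axis crossing is at y = 0; one z-axis crossing is at z = 0.
Finally, the integer polynomial consistent with all of this is the stated p.

2*x^2 + y^2 - 2*z^2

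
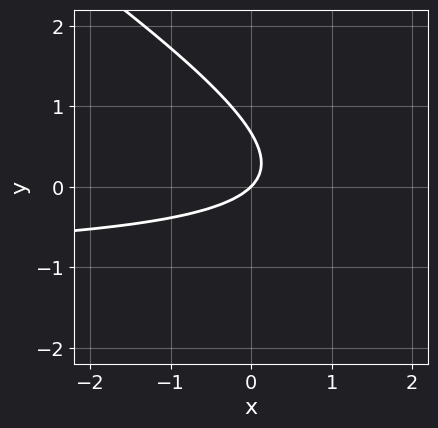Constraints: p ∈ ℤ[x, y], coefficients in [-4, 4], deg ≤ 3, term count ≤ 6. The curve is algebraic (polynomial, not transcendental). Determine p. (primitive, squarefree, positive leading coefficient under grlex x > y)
2*x*y + 3*y^2 + 2*x - 2*y

1. Degree: no degree-1 curve has this shape, so deg p = 2.
2. From the visible intercepts: one y-axis crossing is at y = 0; it crosses the x-axis at the gridline x = 0.
3. Matching integer coefficients to the picture gives p.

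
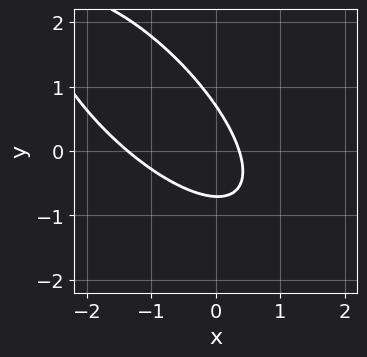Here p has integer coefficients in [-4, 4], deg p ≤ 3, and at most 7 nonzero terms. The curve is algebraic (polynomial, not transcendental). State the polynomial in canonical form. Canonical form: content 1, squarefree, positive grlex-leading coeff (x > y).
(a) deg p = 2.
(b) The integer polynomial consistent with all of this is the stated p.

2*x^2 + 3*x*y + 2*y^2 + 2*x - 1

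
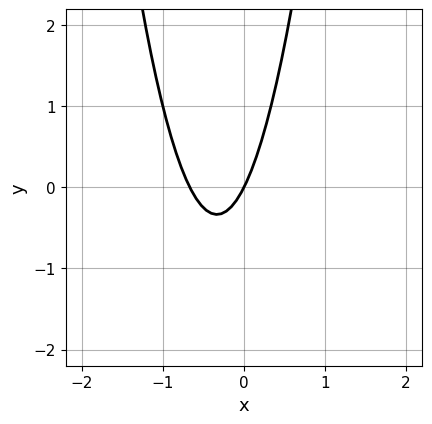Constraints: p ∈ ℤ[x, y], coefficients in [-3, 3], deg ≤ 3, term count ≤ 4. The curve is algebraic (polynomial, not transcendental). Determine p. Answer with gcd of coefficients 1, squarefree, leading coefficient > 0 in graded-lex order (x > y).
3*x^2 + 2*x - y

Degree: the shape is more complex than any degree-1 curve, so deg p = 2.
Reading off the gridlines: it crosses the x-axis at the gridline x = 0; one y-axis crossing is at y = 0.
The integer polynomial consistent with all of this is the stated p.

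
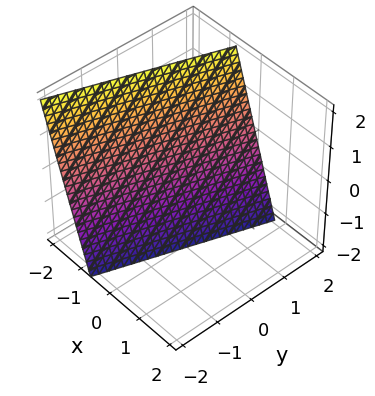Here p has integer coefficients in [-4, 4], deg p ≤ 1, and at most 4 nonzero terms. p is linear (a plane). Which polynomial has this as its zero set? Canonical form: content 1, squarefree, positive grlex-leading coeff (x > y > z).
The degree is 1 — the surface is flat (a plane).
Reading off the gridlines: it meets the y-axis at y = 2 (among the integer gridlines); it meets the z-axis at z = -2 (among the integer gridlines).
Together with the visible shape, these determine p as stated.

3*x - y + z + 2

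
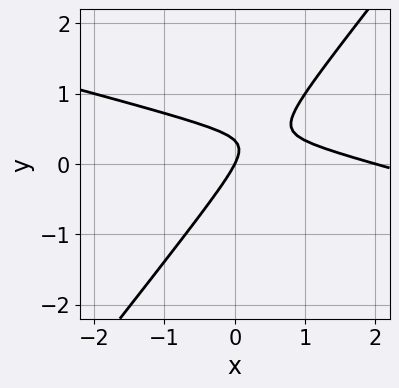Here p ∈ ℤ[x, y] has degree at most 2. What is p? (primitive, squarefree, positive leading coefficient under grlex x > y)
x^2 + 3*x*y - 3*y^2 - 2*x + y

1. Degree: no degree-1 curve has this shape, so deg p = 2.
2. Reading off the gridlines: among the integer gridlines, it crosses the x-axis at x ∈ {0, 2}; it meets the y-axis at y = 0 (among the integer gridlines).
3. Solving for integer coefficients yields p as stated.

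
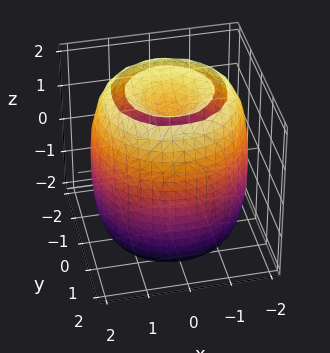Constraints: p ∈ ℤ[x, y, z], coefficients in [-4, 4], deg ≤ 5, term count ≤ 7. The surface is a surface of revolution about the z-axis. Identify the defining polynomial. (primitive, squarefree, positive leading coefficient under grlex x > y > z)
1. The picture has 2 separate pieces.
2. Degree: no degree-3 surface has this shape, so deg p = 4.
3. Symmetries: rotational symmetry about the z-axis ⇒ p depends on x, y only through x² + y².
4. Reading off the gridlines: a circular section at z = 0 has radius between 1 and 2.
5. Putting this together gives p.

x^4 + 2*x^2*y^2 + y^4 - 3*x^2 - 3*y^2 + z^2 - 2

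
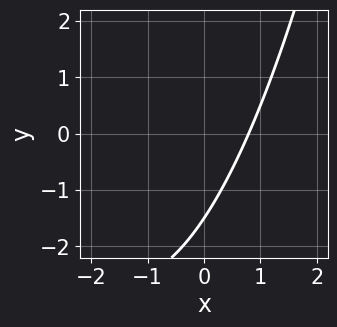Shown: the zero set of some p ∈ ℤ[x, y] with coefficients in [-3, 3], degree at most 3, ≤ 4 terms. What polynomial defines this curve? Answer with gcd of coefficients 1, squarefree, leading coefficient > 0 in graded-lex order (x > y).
x^2 + 3*x - 2*y - 3

1. The degree is 2 — no degree-1 curve has this shape.
2. Matching integer coefficients to the picture gives p.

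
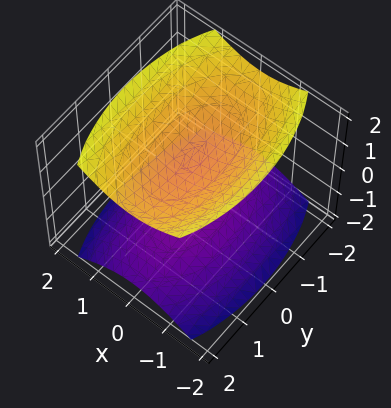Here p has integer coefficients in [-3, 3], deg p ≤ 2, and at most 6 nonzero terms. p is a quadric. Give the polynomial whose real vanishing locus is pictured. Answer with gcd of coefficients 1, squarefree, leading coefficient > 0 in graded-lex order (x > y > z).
3*x^2 + y^2 - 3*z^2 + 3

First, the picture has 2 separate pieces.
Then, degree: two sheets facing apart; a quadric, so deg p = 2.
Next, symmetries: mirror symmetry z ↦ −z ⇒ only even powers of z; it's symmetric under y → −y, forcing even powers of y; it's symmetric under x → −x, forcing even powers of x.
Next, from the visible intercepts: among the integer gridlines, it crosses the z-axis at z ∈ {-1, 1}; the surface avoids every integer y-axis point in the box; it misses every integer gridline on the x-axis.
Finally, assembling these constraints gives the stated polynomial.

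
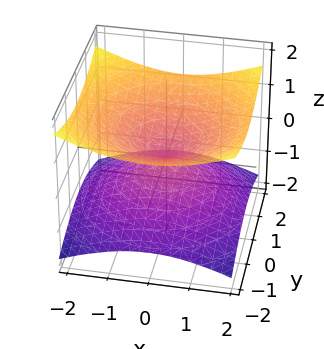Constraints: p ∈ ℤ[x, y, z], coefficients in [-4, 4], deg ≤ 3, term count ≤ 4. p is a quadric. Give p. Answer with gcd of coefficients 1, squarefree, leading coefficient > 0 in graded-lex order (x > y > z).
1. Degree: two nappes meeting at a single point; a quadric, so deg p = 2.
2. Symmetries: mirror symmetry z ↦ −z ⇒ only even powers of z; rotational symmetry about the z-axis ⇒ p depends on x, y only through x² + y².
3. Checking where it meets the axes: a circular section at z = 1 has radius between 1 and 2; it crosses the x-axis at the gridline x = 0.
4. Fitting integer coefficients to these (and the overall shape) gives p.

x^2 + y^2 - 3*z^2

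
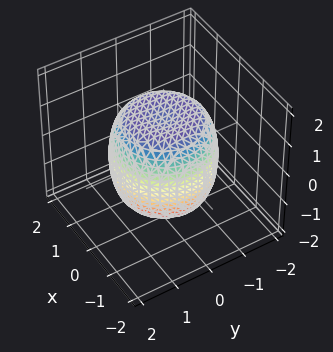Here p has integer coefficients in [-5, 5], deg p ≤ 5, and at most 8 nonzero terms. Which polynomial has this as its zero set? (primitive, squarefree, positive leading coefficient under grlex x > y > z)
First, deg p = 4. The shape is more complex than any degree-3 surface.
Next, symmetries: every cross-section ⟂ z is a circle, so x, y appear only via x² + y².
Then, from the visible intercepts: a circular section at z = 1 has radius between 1 and 2.
Finally, the integer polynomial consistent with all of this is the stated p.

2*x^4 + 4*x^2*y^2 + 2*y^4 - 2*x^2 - 2*y^2 + 2*z^2 - 3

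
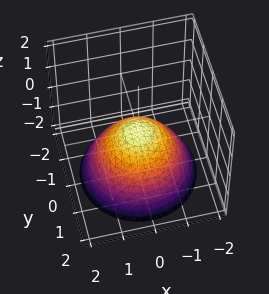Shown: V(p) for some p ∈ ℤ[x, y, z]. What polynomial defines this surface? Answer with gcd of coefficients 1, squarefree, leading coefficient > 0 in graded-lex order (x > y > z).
(a) deg p = 2. A single bowl opening along one axis; a quadric.
(b) Symmetries: rotational symmetry about the z-axis ⇒ p depends on x, y only through x² + y².
(c) Observable constraints: one x-axis crossing is at x = 0; it crosses the y-axis at the gridline y = 0; it crosses the z-axis at the gridline z = 0.
(d) The integer polynomial consistent with all of this is the stated p.

2*x^2 + 2*y^2 + 3*z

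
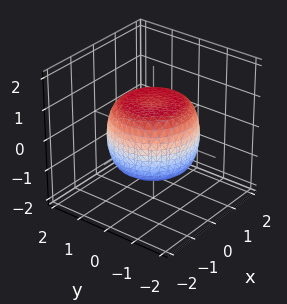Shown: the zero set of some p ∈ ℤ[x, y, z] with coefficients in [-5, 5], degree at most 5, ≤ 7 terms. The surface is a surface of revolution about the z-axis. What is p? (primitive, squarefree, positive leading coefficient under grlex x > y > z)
First, the degree is 4 — a generic line meets the surface in up to 4 points.
Then, symmetries: rotational symmetry about the z-axis ⇒ p depends on x, y only through x² + y².
Then, checking where it meets the axes: the z-axis gridline crossings are at z ∈ {-1, 1}; a circular section at z = 0 has radius between 1 and 2.
Finally, putting this together gives p.

2*x^4 + 4*x^2*y^2 + 2*y^4 - 2*x^2 - 2*y^2 + 3*z^2 - 3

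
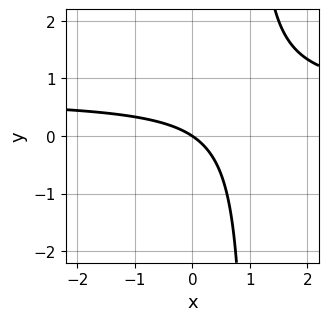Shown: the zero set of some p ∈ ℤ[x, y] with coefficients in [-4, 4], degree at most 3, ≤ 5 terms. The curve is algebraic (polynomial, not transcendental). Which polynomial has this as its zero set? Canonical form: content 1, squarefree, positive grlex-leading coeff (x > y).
3*x*y - 2*x - 3*y

First, deg p = 2.
Then, observable constraints: it crosses the x-axis at the gridline x = 0; it crosses the y-axis at the gridline y = 0.
Finally, together with the visible shape, these determine p as stated.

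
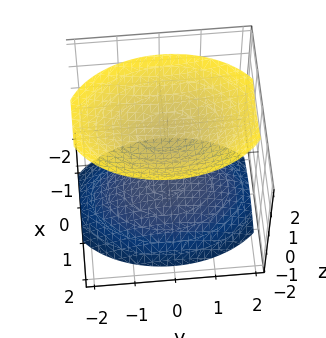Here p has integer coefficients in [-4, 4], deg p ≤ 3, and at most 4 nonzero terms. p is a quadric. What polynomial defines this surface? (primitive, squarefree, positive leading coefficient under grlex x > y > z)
2*x^2 + y^2 - 2*z^2 + 3

1. The picture has 2 separate pieces.
2. Degree: two separate bowl-shaped sheets opening away from each other; a quadric, so deg p = 2.
3. Symmetries: mirror symmetry x ↦ −x ⇒ only even powers of x; the y ↦ −y reflection is a symmetry, so y appears only in even powers; mirror symmetry z ↦ −z ⇒ only even powers of z.
4. Checking where it meets the axes: no x-intercept at any integer in the box; no y-intercept at any integer in the box.
5. Matching integer coefficients to the picture gives p.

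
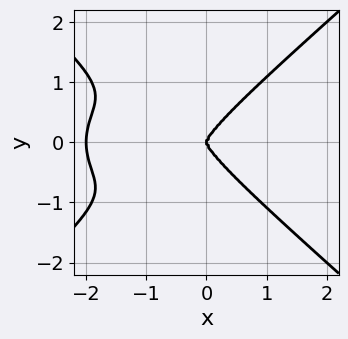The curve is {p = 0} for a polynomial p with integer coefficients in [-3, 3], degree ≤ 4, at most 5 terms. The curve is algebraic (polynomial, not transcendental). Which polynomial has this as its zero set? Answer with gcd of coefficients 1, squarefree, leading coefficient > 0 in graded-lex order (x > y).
x^4 + x^2*y^2 - 3*y^4 + 2*x^3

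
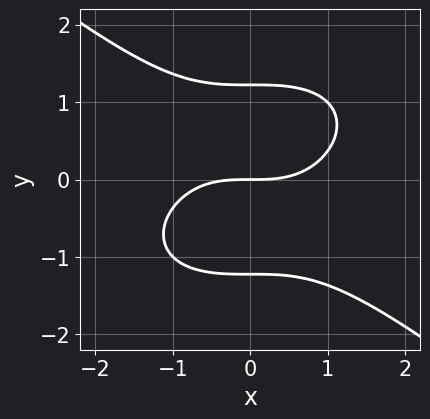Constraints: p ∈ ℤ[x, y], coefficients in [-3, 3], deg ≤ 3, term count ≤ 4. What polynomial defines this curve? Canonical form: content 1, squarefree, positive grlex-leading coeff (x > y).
x^3 + 2*y^3 - 3*y

1. deg p = 3. A generic line meets the curve in up to 3 points.
2. From the visible intercepts: it crosses the x-axis at the gridline x = 0; it crosses the y-axis at the gridline y = 0.
3. Solving for integer coefficients yields p as stated.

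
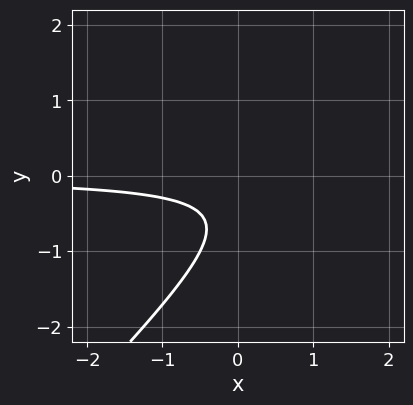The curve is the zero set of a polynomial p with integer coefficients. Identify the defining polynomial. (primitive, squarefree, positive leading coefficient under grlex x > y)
First, the degree is 2 — no degree-1 curve has this shape.
Next, reading off the gridlines: it misses every integer gridline on the y-axis; the curve avoids every integer x-axis point in the box.
Finally, fitting integer coefficients to these (and the overall shape) gives p.

2*x*y - 2*y^2 - 2*y - 1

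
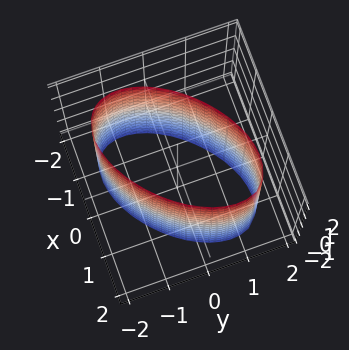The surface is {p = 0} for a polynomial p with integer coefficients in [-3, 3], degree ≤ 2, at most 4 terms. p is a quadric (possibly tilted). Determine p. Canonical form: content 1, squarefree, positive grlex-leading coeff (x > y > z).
1. deg p = 2. The shape is more complex than any degree-1 surface.
2. Against the integer gridlines: it misses every integer gridline on the z-axis.
3. Assembling these constraints gives the stated polynomial.

x^2 - x*y + y^2 - 2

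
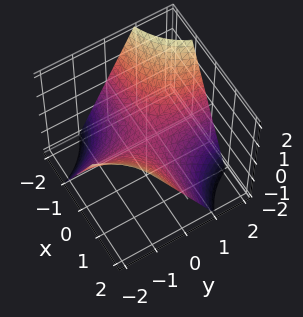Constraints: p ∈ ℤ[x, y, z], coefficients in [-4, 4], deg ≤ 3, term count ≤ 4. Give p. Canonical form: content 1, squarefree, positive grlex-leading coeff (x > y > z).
x*y + z

Degree: a hyperbolic paraboloid; a quadric, so deg p = 2.
Against the integer gridlines: the visible x-axis segment lies entirely on the surface; one z-axis crossing is at z = 0.
The integer polynomial consistent with all of this is the stated p. Check: (0, 1, 0) on the y-axis lies on the surface, and p(0, 1, 0) = 0. ✓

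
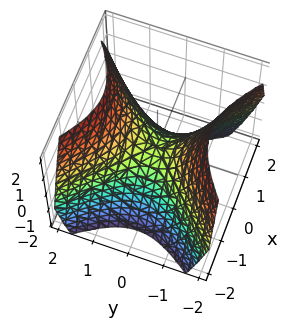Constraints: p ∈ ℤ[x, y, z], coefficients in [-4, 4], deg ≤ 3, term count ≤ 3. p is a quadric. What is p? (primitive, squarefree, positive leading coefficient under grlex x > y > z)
1. Degree: a hyperbolic paraboloid; a quadric, so deg p = 2.
2. Symmetries: mirror symmetry y ↦ −y ⇒ only even powers of y; mirror symmetry x ↦ −x ⇒ only even powers of x.
3. From the axis intercepts and sections: it meets the x-axis at x = 0 (among the integer gridlines); one z-axis crossing is at z = 0.
4. Fitting integer coefficients to these (and the overall shape) gives p.

x^2 - y^2 + z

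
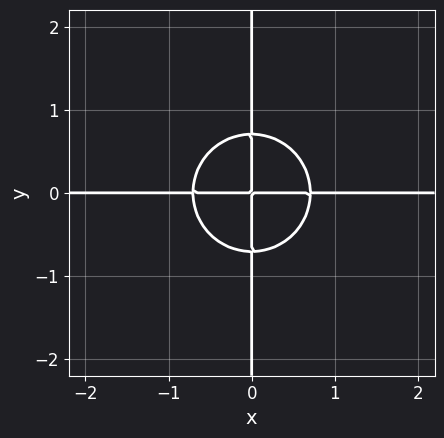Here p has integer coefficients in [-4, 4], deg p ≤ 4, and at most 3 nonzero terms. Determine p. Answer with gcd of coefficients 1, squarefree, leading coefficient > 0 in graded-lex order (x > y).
deg p = 4. A generic line meets the curve in up to 4 points.
From the axis intercepts and sections: the visible x-axis segment lies entirely on the curve; the visible y-axis segment lies entirely on the curve.
Assembling these constraints gives the stated polynomial.

2*x^3*y + 2*x*y^3 - x*y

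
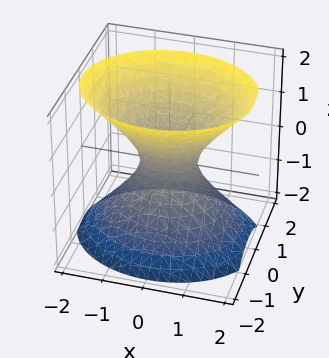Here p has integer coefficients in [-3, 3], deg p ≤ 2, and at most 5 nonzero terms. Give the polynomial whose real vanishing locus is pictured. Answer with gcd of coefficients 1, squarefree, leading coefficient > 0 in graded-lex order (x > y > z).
2*x^2 + 3*y^2 - 2*z^2 - 1

First, deg p = 2. An hourglass — one-sheet hyperboloid; a quadric.
Next, symmetries: mirror symmetry x ↦ −x ⇒ only even powers of x; the z ↦ −z reflection is a symmetry, so z appears only in even powers; it's symmetric under y → −y, forcing even powers of y.
Then, against the integer gridlines: it misses every integer gridline on the z-axis.
Finally, matching integer coefficients to the picture gives p.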